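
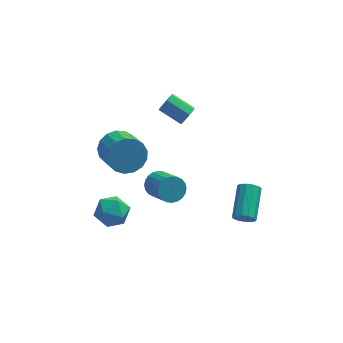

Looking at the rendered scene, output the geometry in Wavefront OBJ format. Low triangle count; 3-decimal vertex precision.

v 1.212 0.433 2.907
v 1.509 0.457 3.405
v 0.445 1.071 4.01
v 0.148 1.047 3.513
v 1.572 0.816 3.151
v 0.508 1.43 3.757
v 1.425 0.951 2.755
v 0.36 1.565 3.361
v 1.152 0.782 2.448
v 0.088 1.396 3.054
v 0.915 0.409 2.41
v -0.149 1.023 3.015
v 0.852 0.05 2.663
v -0.212 0.664 3.269
v 1 -0.085 3.059
v -0.065 0.529 3.665
v 1.272 0.084 3.366
v 0.208 0.698 3.972
v -2.295 0.676 0.151
v -1.499 1.196 0.595
v -1.029 -0.255 1.453
v -1.825 -0.776 1.009
v -1.88 1.262 0.916
v -1.41 -0.189 1.774
v -2.356 1.194 1.062
v -1.886 -0.257 1.92
v -2.818 1.007 0.999
v -2.348 -0.444 1.857
v -3.16 0.744 0.741
v -2.691 -0.707 1.599
v -3.305 0.466 0.349
v -2.835 -0.985 1.207
v -3.217 0.235 -0.089
v -2.747 -1.216 0.769
v -2.919 0.105 -0.472
v -2.449 -1.346 0.386
v -2.477 0.106 -0.712
v -2.008 -1.345 0.146
v -1.994 0.237 -0.755
v -1.524 -1.214 0.103
v -1.58 0.469 -0.59
v -1.11 -0.982 0.268
v -1.329 0.748 -0.255
v -0.859 -0.703 0.603
v -1.3 1.01 0.173
v -0.83 -0.441 1.031
v -3.175 -2.599 -1.074
v -2.272 -2.751 -1.387
v -3.088 -3.889 -0.193
v -2.185 -4.041 -0.506
v -2.375 -3.294 0.078
v -2.429 -2.496 -0.467
v -2.931 -4.144 -1.113
v -2.985 -3.346 -1.658
v -2.121 -3.706 -1.411
v -1.778 -3.18 -0.675
v -3.582 -3.46 -0.905
v -3.239 -2.934 -0.169
v -0.302 -0.219 -2.116
v 0.211 0.264 -1.805
v 0.854 -1.018 -0.873
v 0.342 -1.501 -1.184
v -0.018 0.289 -1.612
v 0.625 -0.992 -0.68
v -0.29 0.237 -1.496
v 0.353 -1.045 -0.564
v -0.564 0.116 -1.474
v 0.079 -1.166 -0.542
v -0.798 -0.057 -1.55
v -0.155 -1.339 -0.618
v -0.956 -0.254 -1.712
v -0.313 -1.536 -0.781
v -1.015 -0.446 -1.936
v -0.372 -1.728 -1.004
v -0.965 -0.603 -2.187
v -0.322 -1.885 -1.255
v -0.814 -0.702 -2.427
v -0.171 -1.984 -1.495
v -0.585 -0.728 -2.62
v 0.058 -2.009 -1.688
v -0.313 -0.675 -2.736
v 0.33 -1.957 -1.804
v -0.039 -0.554 -2.758
v 0.604 -1.836 -1.826
v 0.195 -0.381 -2.682
v 0.838 -1.663 -1.75
v 0.353 -0.184 -2.519
v 0.996 -1.466 -1.588
v 0.412 0.008 -2.296
v 1.055 -1.274 -1.364
v 0.362 0.165 -2.045
v 1.005 -1.117 -1.113
v 3.694 -4.07 -0.915
v 3.873 -4.339 -0.409
v 4.246 -2.678 0.34
v 4.066 -2.41 -0.165
v 4.147 -4.312 -0.606
v 4.52 -2.651 0.144
v 4.277 -4.208 -0.9
v 4.65 -2.547 -0.15
v 4.222 -4.061 -1.199
v 4.595 -2.4 -0.449
v 3.999 -3.916 -1.408
v 4.372 -2.255 -0.658
v 3.679 -3.821 -1.46
v 4.052 -2.16 -0.71
v 3.364 -3.805 -1.34
v 3.736 -2.144 -0.59
v 3.153 -3.873 -1.084
v 3.526 -2.212 -0.334
v 3.114 -4.004 -0.775
v 3.487 -2.343 -0.025
v 3.259 -4.156 -0.51
v 3.632 -2.495 0.24
v 3.542 -4.281 -0.374
v 3.915 -2.62 0.376
f 2 1 5
f 2 5 3
f 3 5 6
f 3 6 4
f 5 1 7
f 5 7 6
f 6 7 8
f 6 8 4
f 7 1 9
f 7 9 8
f 8 9 10
f 8 10 4
f 9 1 11
f 9 11 10
f 10 11 12
f 10 12 4
f 11 1 13
f 11 13 12
f 12 13 14
f 12 14 4
f 13 1 15
f 13 15 14
f 14 15 16
f 14 16 4
f 15 1 17
f 15 17 16
f 16 17 18
f 16 18 4
f 17 1 2
f 17 2 18
f 18 2 3
f 18 3 4
f 20 19 23
f 20 23 21
f 21 23 24
f 21 24 22
f 23 19 25
f 23 25 24
f 24 25 26
f 24 26 22
f 25 19 27
f 25 27 26
f 26 27 28
f 26 28 22
f 27 19 29
f 27 29 28
f 28 29 30
f 28 30 22
f 29 19 31
f 29 31 30
f 30 31 32
f 30 32 22
f 31 19 33
f 31 33 32
f 32 33 34
f 32 34 22
f 33 19 35
f 33 35 34
f 34 35 36
f 34 36 22
f 35 19 37
f 35 37 36
f 36 37 38
f 36 38 22
f 37 19 39
f 37 39 38
f 38 39 40
f 38 40 22
f 39 19 41
f 39 41 40
f 40 41 42
f 40 42 22
f 41 19 43
f 41 43 42
f 42 43 44
f 42 44 22
f 43 19 45
f 43 45 44
f 44 45 46
f 44 46 22
f 45 19 20
f 45 20 46
f 46 20 21
f 46 21 22
f 47 58 52
f 47 52 48
f 47 48 54
f 47 54 57
f 47 57 58
f 48 52 56
f 52 58 51
f 58 57 49
f 57 54 53
f 54 48 55
f 50 56 51
f 50 51 49
f 50 49 53
f 50 53 55
f 50 55 56
f 51 56 52
f 49 51 58
f 53 49 57
f 55 53 54
f 56 55 48
f 60 59 63
f 60 63 61
f 61 63 64
f 61 64 62
f 63 59 65
f 63 65 64
f 64 65 66
f 64 66 62
f 65 59 67
f 65 67 66
f 66 67 68
f 66 68 62
f 67 59 69
f 67 69 68
f 68 69 70
f 68 70 62
f 69 59 71
f 69 71 70
f 70 71 72
f 70 72 62
f 71 59 73
f 71 73 72
f 72 73 74
f 72 74 62
f 73 59 75
f 73 75 74
f 74 75 76
f 74 76 62
f 75 59 77
f 75 77 76
f 76 77 78
f 76 78 62
f 77 59 79
f 77 79 78
f 78 79 80
f 78 80 62
f 79 59 81
f 79 81 80
f 80 81 82
f 80 82 62
f 81 59 83
f 81 83 82
f 82 83 84
f 82 84 62
f 83 59 85
f 83 85 84
f 84 85 86
f 84 86 62
f 85 59 87
f 85 87 86
f 86 87 88
f 86 88 62
f 87 59 89
f 87 89 88
f 88 89 90
f 88 90 62
f 89 59 91
f 89 91 90
f 90 91 92
f 90 92 62
f 91 59 60
f 91 60 92
f 92 60 61
f 92 61 62
f 94 93 97
f 94 97 95
f 95 97 98
f 95 98 96
f 97 93 99
f 97 99 98
f 98 99 100
f 98 100 96
f 99 93 101
f 99 101 100
f 100 101 102
f 100 102 96
f 101 93 103
f 101 103 102
f 102 103 104
f 102 104 96
f 103 93 105
f 103 105 104
f 104 105 106
f 104 106 96
f 105 93 107
f 105 107 106
f 106 107 108
f 106 108 96
f 107 93 109
f 107 109 108
f 108 109 110
f 108 110 96
f 109 93 111
f 109 111 110
f 110 111 112
f 110 112 96
f 111 93 113
f 111 113 112
f 112 113 114
f 112 114 96
f 113 93 115
f 113 115 114
f 114 115 116
f 114 116 96
f 115 93 94
f 115 94 116
f 116 94 95
f 116 95 96



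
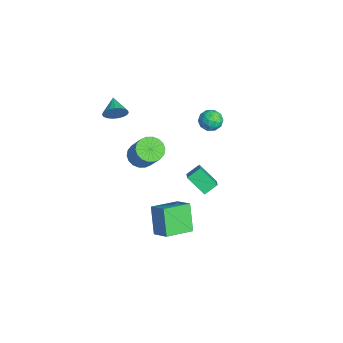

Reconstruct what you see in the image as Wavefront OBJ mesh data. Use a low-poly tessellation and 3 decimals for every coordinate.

v 3.218 -2.076 0.926
v 4.13 -1.585 1.512
v 2.641 -0.475 0.479
v 3.553 0.017 1.064
v 4.207 -2.137 -0.564
v 5.119 -1.645 0.021
v 3.63 -0.535 -1.012
v 4.542 -0.044 -0.426
v -3.503 -1.183 -0.951
v -2.827 -1.474 -1.416
v -1.542 -1.209 0.287
v -2.217 -0.917 0.751
v -2.819 -1.093 -1.482
v -1.533 -0.828 0.221
v -2.946 -0.729 -1.443
v -1.66 -0.464 0.26
v -3.183 -0.455 -1.306
v -1.897 -0.19 0.397
v -3.483 -0.325 -1.099
v -2.198 -0.06 0.603
v -3.788 -0.365 -0.863
v -2.502 -0.1 0.839
v -4.036 -0.567 -0.645
v -2.75 -0.302 1.058
v -4.178 -0.891 -0.487
v -2.893 -0.626 1.216
v -4.187 -1.272 -0.421
v -2.901 -1.007 1.282
v -4.06 -1.636 -0.46
v -2.774 -1.371 1.243
v -3.823 -1.91 -0.597
v -2.537 -1.645 1.106
v -3.522 -2.04 -0.803
v -2.237 -1.775 0.899
v -3.218 -2 -1.039
v -1.932 -1.735 0.663
v -2.97 -1.798 -1.258
v -1.684 -1.533 0.445
v 2.867 -0.022 3.051
v 3.894 -0.227 3.751
v 2.681 0.732 3.544
v 3.708 0.527 4.245
v 3.632 0.753 2.155
v 4.659 0.548 2.856
v 3.446 1.507 2.649
v 4.473 1.302 3.349
v -2.647 3.377 2.41
v -1.952 3.097 2.576
v -3.068 2.223 2.224
v -2.373 1.943 2.39
v -2.798 2.265 2.942
v -2.538 2.978 3.057
v -2.482 2.342 1.743
v -2.222 3.055 1.858
v -1.85 2.457 2.163
v -2.045 2.409 2.904
v -2.975 2.911 1.896
v -3.17 2.863 2.637
v -2.263 3.338 2.509
v -2.757 1.982 2.291
v -3.007 2.171 2.615
v -2.599 2.006 2.712
v -2.607 3.268 2.792
v -2.199 3.103 2.889
v -2.696 2.614 3.104
v -2.821 2.217 1.911
v -2.413 2.052 2.008
v -2.421 3.314 2.088
v -2.013 3.149 2.185
v -2.324 2.706 1.696
v -1.794 2.798 2.364
v -2.041 2.12 2.255
v -2.105 2.354 1.875
v -1.953 2.773 1.942
v -1.909 2.769 2.8
v -2.156 2.091 2.69
v -2.406 2.28 3.015
v -2.253 2.699 3.082
v -1.849 2.394 2.557
v -2.864 3.229 2.11
v -3.111 2.551 2
v -2.767 2.621 1.718
v -2.614 3.04 1.785
v -2.979 3.2 2.545
v -3.226 2.522 2.436
v -3.067 2.547 2.858
v -2.915 2.966 2.925
v -3.171 2.926 2.243
v -3.052 -2.732 3.655
v -2.841 -3.079 4.286
v -4.168 -2.628 4.085
v -2.787 -2.779 4.355
v -2.779 -2.472 4.303
v -2.817 -2.209 4.14
v -2.897 -2.037 3.892
v -3.003 -1.985 3.603
v -3.118 -2.062 3.324
v -3.221 -2.255 3.102
v -3.295 -2.53 2.975
v -3.328 -2.84 2.966
v -3.312 -3.131 3.076
v -3.252 -3.354 3.287
v -3.157 -3.468 3.561
v -3.044 -3.456 3.851
v -2.932 -3.318 4.108
f 2 4 1
f 5 2 1
f 1 4 3
f 3 5 1
f 2 8 4
f 6 2 5
f 6 8 2
f 4 8 3
f 7 5 3
f 3 8 7
f 7 6 5
f 8 6 7
f 10 9 13
f 10 13 11
f 11 13 14
f 11 14 12
f 13 9 15
f 13 15 14
f 14 15 16
f 14 16 12
f 15 9 17
f 15 17 16
f 16 17 18
f 16 18 12
f 17 9 19
f 17 19 18
f 18 19 20
f 18 20 12
f 19 9 21
f 19 21 20
f 20 21 22
f 20 22 12
f 21 9 23
f 21 23 22
f 22 23 24
f 22 24 12
f 23 9 25
f 23 25 24
f 24 25 26
f 24 26 12
f 25 9 27
f 25 27 26
f 26 27 28
f 26 28 12
f 27 9 29
f 27 29 28
f 28 29 30
f 28 30 12
f 29 9 31
f 29 31 30
f 30 31 32
f 30 32 12
f 31 9 33
f 31 33 32
f 32 33 34
f 32 34 12
f 33 9 35
f 33 35 34
f 34 35 36
f 34 36 12
f 35 9 37
f 35 37 36
f 36 37 38
f 36 38 12
f 37 9 10
f 37 10 38
f 38 10 11
f 38 11 12
f 40 42 39
f 43 40 39
f 39 42 41
f 41 43 39
f 40 46 42
f 44 40 43
f 44 46 40
f 42 46 41
f 45 43 41
f 41 46 45
f 45 44 43
f 46 44 45
f 47 84 63
f 84 58 87
f 63 87 52
f 84 87 63
f 47 63 59
f 63 52 64
f 59 64 48
f 63 64 59
f 47 59 68
f 59 48 69
f 68 69 54
f 59 69 68
f 47 68 80
f 68 54 83
f 80 83 57
f 68 83 80
f 47 80 84
f 80 57 88
f 84 88 58
f 80 88 84
f 48 64 75
f 64 52 78
f 75 78 56
f 64 78 75
f 52 87 65
f 87 58 86
f 65 86 51
f 87 86 65
f 58 88 85
f 88 57 81
f 85 81 49
f 88 81 85
f 57 83 82
f 83 54 70
f 82 70 53
f 83 70 82
f 54 69 74
f 69 48 71
f 74 71 55
f 69 71 74
f 50 76 62
f 76 56 77
f 62 77 51
f 76 77 62
f 50 62 60
f 62 51 61
f 60 61 49
f 62 61 60
f 50 60 67
f 60 49 66
f 67 66 53
f 60 66 67
f 50 67 72
f 67 53 73
f 72 73 55
f 67 73 72
f 50 72 76
f 72 55 79
f 76 79 56
f 72 79 76
f 51 77 65
f 77 56 78
f 65 78 52
f 77 78 65
f 49 61 85
f 61 51 86
f 85 86 58
f 61 86 85
f 53 66 82
f 66 49 81
f 82 81 57
f 66 81 82
f 55 73 74
f 73 53 70
f 74 70 54
f 73 70 74
f 56 79 75
f 79 55 71
f 75 71 48
f 79 71 75
f 90 89 92
f 90 92 91
f 92 89 93
f 92 93 91
f 93 89 94
f 93 94 91
f 94 89 95
f 94 95 91
f 95 89 96
f 95 96 91
f 96 89 97
f 96 97 91
f 97 89 98
f 97 98 91
f 98 89 99
f 98 99 91
f 99 89 100
f 99 100 91
f 100 89 101
f 100 101 91
f 101 89 102
f 101 102 91
f 102 89 103
f 102 103 91
f 103 89 104
f 103 104 91
f 104 89 105
f 104 105 91
f 105 89 90
f 105 90 91



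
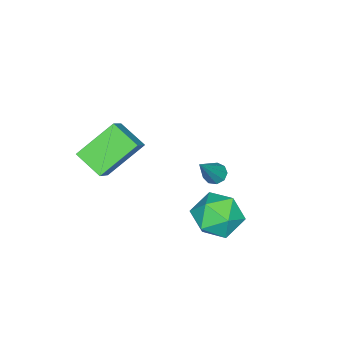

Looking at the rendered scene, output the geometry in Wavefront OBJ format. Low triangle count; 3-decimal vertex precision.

v -1.693 4.277 -2.213
v -0.669 4.036 -1.596
v -1.871 2.364 -2.664
v -0.847 2.123 -2.047
v -1.853 2.465 -1.448
v -1.743 3.647 -1.17
v -0.797 2.753 -3.09
v -0.687 3.935 -2.812
v -0.115 3.094 -2.139
v -0.768 2.916 -1.124
v -1.772 3.484 -3.136
v -2.425 3.306 -2.121
v -4.142 1.423 -2.541
v -3.774 1.731 -2.829
v -2.818 1.417 -0.859
v -4.015 1.96 -2.638
v -4.316 1.937 -2.402
v -4.535 1.673 -2.231
v -4.57 1.293 -2.204
v -4.405 0.973 -2.335
v -4.116 0.864 -2.563
v -3.84 1.016 -2.78
v -3.705 1.359 -2.885
v 1.041 -1.697 1.436
v -0.355 -0.807 2.712
v 1.248 -0.448 0.792
v -0.148 0.442 2.068
v 2.048 -1.402 2.332
v 0.652 -0.512 3.608
v 2.255 -0.153 1.688
v 0.859 0.737 2.964
f 1 12 6
f 1 6 2
f 1 2 8
f 1 8 11
f 1 11 12
f 2 6 10
f 6 12 5
f 12 11 3
f 11 8 7
f 8 2 9
f 4 10 5
f 4 5 3
f 4 3 7
f 4 7 9
f 4 9 10
f 5 10 6
f 3 5 12
f 7 3 11
f 9 7 8
f 10 9 2
f 14 13 16
f 14 16 15
f 16 13 17
f 16 17 15
f 17 13 18
f 17 18 15
f 18 13 19
f 18 19 15
f 19 13 20
f 19 20 15
f 20 13 21
f 20 21 15
f 21 13 22
f 21 22 15
f 22 13 23
f 22 23 15
f 23 13 14
f 23 14 15
f 25 27 24
f 28 25 24
f 24 27 26
f 26 28 24
f 25 31 27
f 29 25 28
f 29 31 25
f 27 31 26
f 30 28 26
f 26 31 30
f 30 29 28
f 31 29 30



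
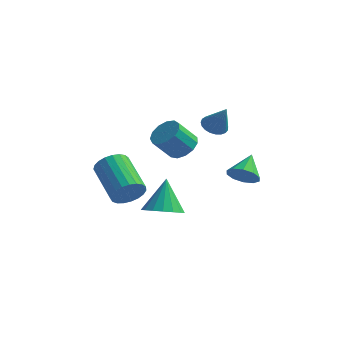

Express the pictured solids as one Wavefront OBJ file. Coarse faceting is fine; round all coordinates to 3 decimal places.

v 2.244 0.832 -2.004
v 2.544 1.141 -2.505
v 2.256 1.808 -1.396
v 2.141 1.178 -2.557
v 1.778 1.083 -2.398
v 1.593 0.892 -2.088
v 1.656 0.678 -1.747
v 1.945 0.523 -1.503
v 2.348 0.486 -1.451
v 2.711 0.581 -1.61
v 2.896 0.772 -1.92
v 2.832 0.986 -2.261
v -0.763 0.421 -4.338
v -0.176 -0.042 -3.976
v -0.917 1.239 -3.042
v 0.027 0.258 -4.141
v 0.048 0.594 -4.351
v -0.116 0.891 -4.558
v -0.428 1.08 -4.715
v -0.817 1.118 -4.785
v -1.194 0.996 -4.753
v -1.472 0.743 -4.625
v -1.588 0.415 -4.432
v -1.515 0.089 -4.217
v -1.269 -0.161 -4.03
v -0.908 -0.278 -3.913
v -0.514 -0.235 -3.894
v 0.429 -0.646 0.019
v 0.873 -0.386 0.432
v 0.335 -0.833 1.294
v -0.109 -1.094 0.881
v 0.603 -0.132 0.395
v 0.065 -0.58 1.256
v 0.278 -0.042 0.239
v -0.26 -0.49 1.1
v 0.001 -0.144 0.012
v -0.537 -0.591 0.874
v -0.14 -0.405 -0.211
v -0.679 -0.853 0.65
v -0.101 -0.743 -0.362
v -0.639 -1.19 0.499
v 0.107 -1.05 -0.392
v -0.431 -1.497 0.47
v 0.417 -1.229 -0.291
v -0.121 -1.676 0.571
v 0.731 -1.223 -0.091
v 0.193 -1.67 0.77
v 0.949 -1.034 0.143
v 0.411 -1.481 1.005
v 1.002 -0.722 0.338
v 0.464 -1.169 1.2
v 0.78 1.825 -0.11
v 1.206 2.142 -0.256
v 1.32 1.595 0.97
v 1.067 2.293 -0.154
v 0.878 2.362 -0.045
v 0.673 2.339 0.053
v 0.486 2.227 0.122
v 0.35 2.046 0.152
v 0.288 1.826 0.136
v 0.312 1.606 0.077
v 0.416 1.424 -0.014
v 0.583 1.312 -0.122
v 0.785 1.288 -0.227
v 0.985 1.357 -0.313
v 1.15 1.507 -0.363
v 1.251 1.712 -0.37
v 1.271 1.937 -0.332
v -1.614 -0.89 -2.778
v -1.129 -0.702 -2.295
v -2.281 0.478 -1.598
v -2.766 0.29 -2.082
v -1.071 -0.515 -2.516
v -2.223 0.665 -1.82
v -1.107 -0.393 -2.782
v -2.259 0.787 -2.086
v -1.231 -0.357 -3.048
v -2.383 0.823 -2.352
v -1.42 -0.413 -3.267
v -2.572 0.767 -2.571
v -1.644 -0.551 -3.401
v -2.796 0.629 -2.705
v -1.862 -0.748 -3.428
v -3.014 0.432 -2.732
v -2.037 -0.97 -3.343
v -3.189 0.21 -2.646
v -2.139 -1.178 -3.159
v -3.291 0.002 -2.463
v -2.151 -1.336 -2.91
v -3.303 -0.156 -2.214
v -2.069 -1.417 -2.638
v -3.221 -0.237 -1.942
v -1.909 -1.407 -2.39
v -3.061 -0.227 -1.694
v -1.698 -1.307 -2.21
v -2.85 -0.127 -1.513
v -1.472 -1.136 -2.127
v -2.624 0.045 -1.431
v -1.271 -0.921 -2.157
v -2.423 0.259 -1.461
f 2 1 4
f 2 4 3
f 4 1 5
f 4 5 3
f 5 1 6
f 5 6 3
f 6 1 7
f 6 7 3
f 7 1 8
f 7 8 3
f 8 1 9
f 8 9 3
f 9 1 10
f 9 10 3
f 10 1 11
f 10 11 3
f 11 1 12
f 11 12 3
f 12 1 2
f 12 2 3
f 14 13 16
f 14 16 15
f 16 13 17
f 16 17 15
f 17 13 18
f 17 18 15
f 18 13 19
f 18 19 15
f 19 13 20
f 19 20 15
f 20 13 21
f 20 21 15
f 21 13 22
f 21 22 15
f 22 13 23
f 22 23 15
f 23 13 24
f 23 24 15
f 24 13 25
f 24 25 15
f 25 13 26
f 25 26 15
f 26 13 27
f 26 27 15
f 27 13 14
f 27 14 15
f 29 28 32
f 29 32 30
f 30 32 33
f 30 33 31
f 32 28 34
f 32 34 33
f 33 34 35
f 33 35 31
f 34 28 36
f 34 36 35
f 35 36 37
f 35 37 31
f 36 28 38
f 36 38 37
f 37 38 39
f 37 39 31
f 38 28 40
f 38 40 39
f 39 40 41
f 39 41 31
f 40 28 42
f 40 42 41
f 41 42 43
f 41 43 31
f 42 28 44
f 42 44 43
f 43 44 45
f 43 45 31
f 44 28 46
f 44 46 45
f 45 46 47
f 45 47 31
f 46 28 48
f 46 48 47
f 47 48 49
f 47 49 31
f 48 28 50
f 48 50 49
f 49 50 51
f 49 51 31
f 50 28 29
f 50 29 51
f 51 29 30
f 51 30 31
f 53 52 55
f 53 55 54
f 55 52 56
f 55 56 54
f 56 52 57
f 56 57 54
f 57 52 58
f 57 58 54
f 58 52 59
f 58 59 54
f 59 52 60
f 59 60 54
f 60 52 61
f 60 61 54
f 61 52 62
f 61 62 54
f 62 52 63
f 62 63 54
f 63 52 64
f 63 64 54
f 64 52 65
f 64 65 54
f 65 52 66
f 65 66 54
f 66 52 67
f 66 67 54
f 67 52 68
f 67 68 54
f 68 52 53
f 68 53 54
f 70 69 73
f 70 73 71
f 71 73 74
f 71 74 72
f 73 69 75
f 73 75 74
f 74 75 76
f 74 76 72
f 75 69 77
f 75 77 76
f 76 77 78
f 76 78 72
f 77 69 79
f 77 79 78
f 78 79 80
f 78 80 72
f 79 69 81
f 79 81 80
f 80 81 82
f 80 82 72
f 81 69 83
f 81 83 82
f 82 83 84
f 82 84 72
f 83 69 85
f 83 85 84
f 84 85 86
f 84 86 72
f 85 69 87
f 85 87 86
f 86 87 88
f 86 88 72
f 87 69 89
f 87 89 88
f 88 89 90
f 88 90 72
f 89 69 91
f 89 91 90
f 90 91 92
f 90 92 72
f 91 69 93
f 91 93 92
f 92 93 94
f 92 94 72
f 93 69 95
f 93 95 94
f 94 95 96
f 94 96 72
f 95 69 97
f 95 97 96
f 96 97 98
f 96 98 72
f 97 69 99
f 97 99 98
f 98 99 100
f 98 100 72
f 99 69 70
f 99 70 100
f 100 70 71
f 100 71 72



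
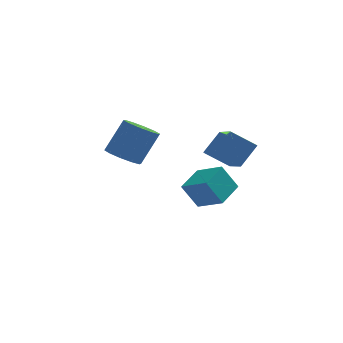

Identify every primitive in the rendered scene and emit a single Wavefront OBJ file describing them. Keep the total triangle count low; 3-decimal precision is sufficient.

v 1.208 0.933 -2.775
v 0.561 1.055 -1.689
v 0.326 1.748 -3.392
v -0.321 1.87 -2.306
v 1.941 1.97 -2.454
v 1.294 2.092 -1.368
v 1.059 2.785 -3.071
v 0.412 2.907 -1.985
v -2.777 -1.46 1.241
v -2.28 -1.068 0.821
v -1.545 -0.609 2.118
v -2.043 -1 2.539
v -2.639 -0.783 0.924
v -1.904 -0.324 2.221
v -3.051 -0.757 1.148
v -2.317 -0.298 2.445
v -3.358 -0.999 1.407
v -2.624 -0.54 2.705
v -3.444 -1.417 1.604
v -2.709 -0.958 2.901
v -3.275 -1.851 1.662
v -2.54 -1.392 2.959
v -2.916 -2.136 1.559
v -2.181 -1.677 2.856
v -2.503 -2.162 1.335
v -1.769 -1.703 2.632
v -2.196 -1.92 1.075
v -1.462 -1.461 2.373
v -2.111 -1.502 0.879
v -1.376 -1.043 2.176
v 1.22 -1.112 0.382
v 1.43 -2.725 1.22
v 0.253 -0.895 1.041
v 0.463 -2.509 1.879
v 1.877 -0.611 1.181
v 2.087 -2.225 2.019
v 0.91 -0.395 1.84
v 1.12 -2.008 2.678
f 2 4 1
f 5 2 1
f 1 4 3
f 3 5 1
f 2 8 4
f 6 2 5
f 6 8 2
f 4 8 3
f 7 5 3
f 3 8 7
f 7 6 5
f 8 6 7
f 10 9 13
f 10 13 11
f 11 13 14
f 11 14 12
f 13 9 15
f 13 15 14
f 14 15 16
f 14 16 12
f 15 9 17
f 15 17 16
f 16 17 18
f 16 18 12
f 17 9 19
f 17 19 18
f 18 19 20
f 18 20 12
f 19 9 21
f 19 21 20
f 20 21 22
f 20 22 12
f 21 9 23
f 21 23 22
f 22 23 24
f 22 24 12
f 23 9 25
f 23 25 24
f 24 25 26
f 24 26 12
f 25 9 27
f 25 27 26
f 26 27 28
f 26 28 12
f 27 9 29
f 27 29 28
f 28 29 30
f 28 30 12
f 29 9 10
f 29 10 30
f 30 10 11
f 30 11 12
f 32 34 31
f 35 32 31
f 31 34 33
f 33 35 31
f 32 38 34
f 36 32 35
f 36 38 32
f 34 38 33
f 37 35 33
f 33 38 37
f 37 36 35
f 38 36 37



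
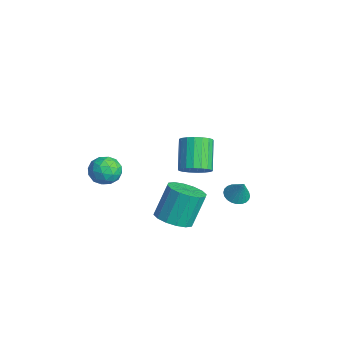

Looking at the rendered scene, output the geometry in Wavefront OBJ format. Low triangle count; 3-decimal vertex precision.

v 1.233 -0.731 1.577
v 1.749 -1.007 2.152
v 0.563 -0.544 3.438
v 0.047 -0.269 2.863
v 1.847 -0.657 2.116
v 0.66 -0.194 3.402
v 1.823 -0.322 1.973
v 0.636 0.141 3.259
v 1.682 -0.068 1.752
v 0.495 0.395 3.038
v 1.452 0.055 1.496
v 0.266 0.517 2.782
v 1.179 0.021 1.256
v -0.007 0.484 2.542
v 0.917 -0.161 1.08
v -0.269 0.302 2.366
v 0.717 -0.456 1.002
v -0.469 0.007 2.288
v 0.62 -0.806 1.038
v -0.567 -0.343 2.324
v 0.644 -1.141 1.181
v -0.543 -0.678 2.467
v 0.785 -1.395 1.402
v -0.402 -0.932 2.688
v 1.014 -1.517 1.658
v -0.172 -1.055 2.944
v 1.287 -1.484 1.898
v 0.101 -1.021 3.184
v 1.549 -1.302 2.074
v 0.363 -0.839 3.36
v -4.449 -3.511 -0.901
v -4.002 -3.35 -1.683
v -3.218 -4.09 -0.317
v -2.771 -3.929 -1.099
v -3.034 -3.231 -0.57
v -3.794 -2.873 -0.931
v -3.426 -4.567 -1.069
v -4.186 -4.209 -1.43
v -3.37 -4.003 -1.787
v -3.127 -3.177 -1.478
v -4.093 -4.263 -0.522
v -3.85 -3.437 -0.213
v -4.333 -3.379 -1.343
v -2.887 -4.061 -0.657
v -3.041 -3.65 -0.346
v -2.778 -3.555 -0.805
v -4.211 -3.099 -0.901
v -3.949 -3.004 -1.361
v -3.379 -2.934 -0.706
v -3.271 -4.436 -0.639
v -3.009 -4.341 -1.099
v -4.442 -3.885 -1.195
v -4.179 -3.79 -1.654
v -3.841 -4.506 -1.294
v -3.699 -3.669 -1.864
v -2.976 -4.009 -1.521
v -3.361 -4.384 -1.503
v -3.808 -4.174 -1.715
v -3.557 -3.183 -1.682
v -2.833 -3.524 -1.339
v -2.987 -3.113 -1.028
v -3.435 -2.902 -1.24
v -3.185 -3.567 -1.744
v -4.387 -3.916 -0.661
v -3.663 -4.257 -0.318
v -3.785 -4.538 -0.76
v -4.233 -4.327 -0.972
v -4.244 -3.431 -0.479
v -3.521 -3.771 -0.136
v -3.412 -3.266 -0.285
v -3.859 -3.056 -0.497
v -4.035 -3.873 -0.256
v 0.425 1.683 -1.264
v 0.947 1.97 -1.57
v 0.975 1.837 -0.176
v 0.795 2.178 -1.522
v 0.587 2.31 -1.436
v 0.354 2.346 -1.323
v 0.132 2.282 -1.201
v -0.046 2.126 -1.089
v -0.152 1.903 -1.004
v -0.17 1.646 -0.958
v -0.098 1.395 -0.959
v 0.054 1.188 -1.007
v 0.262 1.056 -1.093
v 0.495 1.019 -1.206
v 0.717 1.083 -1.328
v 0.895 1.239 -1.44
v 1.001 1.462 -1.525
v 1.019 1.719 -1.571
v 2.63 -2.309 -0.537
v 3.318 -1.637 -0.726
v 3.019 -0.86 0.948
v 2.33 -1.531 1.137
v 2.886 -1.434 -0.898
v 2.587 -0.657 0.776
v 2.385 -1.466 -0.973
v 2.086 -0.688 0.701
v 1.95 -1.723 -0.931
v 1.651 -0.945 0.743
v 1.697 -2.137 -0.784
v 1.398 -1.359 0.89
v 1.694 -2.598 -0.57
v 1.394 -1.82 1.104
v 1.941 -2.98 -0.348
v 1.642 -2.203 1.326
v 2.373 -3.183 -0.176
v 2.074 -2.406 1.498
v 2.874 -3.152 -0.101
v 2.575 -2.374 1.573
v 3.309 -2.895 -0.143
v 3.01 -2.117 1.531
v 3.562 -2.481 -0.29
v 3.263 -1.703 1.384
v 3.566 -2.02 -0.504
v 3.266 -1.242 1.17
f 2 1 5
f 2 5 3
f 3 5 6
f 3 6 4
f 5 1 7
f 5 7 6
f 6 7 8
f 6 8 4
f 7 1 9
f 7 9 8
f 8 9 10
f 8 10 4
f 9 1 11
f 9 11 10
f 10 11 12
f 10 12 4
f 11 1 13
f 11 13 12
f 12 13 14
f 12 14 4
f 13 1 15
f 13 15 14
f 14 15 16
f 14 16 4
f 15 1 17
f 15 17 16
f 16 17 18
f 16 18 4
f 17 1 19
f 17 19 18
f 18 19 20
f 18 20 4
f 19 1 21
f 19 21 20
f 20 21 22
f 20 22 4
f 21 1 23
f 21 23 22
f 22 23 24
f 22 24 4
f 23 1 25
f 23 25 24
f 24 25 26
f 24 26 4
f 25 1 27
f 25 27 26
f 26 27 28
f 26 28 4
f 27 1 29
f 27 29 28
f 28 29 30
f 28 30 4
f 29 1 2
f 29 2 30
f 30 2 3
f 30 3 4
f 31 68 47
f 68 42 71
f 47 71 36
f 68 71 47
f 31 47 43
f 47 36 48
f 43 48 32
f 47 48 43
f 31 43 52
f 43 32 53
f 52 53 38
f 43 53 52
f 31 52 64
f 52 38 67
f 64 67 41
f 52 67 64
f 31 64 68
f 64 41 72
f 68 72 42
f 64 72 68
f 32 48 59
f 48 36 62
f 59 62 40
f 48 62 59
f 36 71 49
f 71 42 70
f 49 70 35
f 71 70 49
f 42 72 69
f 72 41 65
f 69 65 33
f 72 65 69
f 41 67 66
f 67 38 54
f 66 54 37
f 67 54 66
f 38 53 58
f 53 32 55
f 58 55 39
f 53 55 58
f 34 60 46
f 60 40 61
f 46 61 35
f 60 61 46
f 34 46 44
f 46 35 45
f 44 45 33
f 46 45 44
f 34 44 51
f 44 33 50
f 51 50 37
f 44 50 51
f 34 51 56
f 51 37 57
f 56 57 39
f 51 57 56
f 34 56 60
f 56 39 63
f 60 63 40
f 56 63 60
f 35 61 49
f 61 40 62
f 49 62 36
f 61 62 49
f 33 45 69
f 45 35 70
f 69 70 42
f 45 70 69
f 37 50 66
f 50 33 65
f 66 65 41
f 50 65 66
f 39 57 58
f 57 37 54
f 58 54 38
f 57 54 58
f 40 63 59
f 63 39 55
f 59 55 32
f 63 55 59
f 74 73 76
f 74 76 75
f 76 73 77
f 76 77 75
f 77 73 78
f 77 78 75
f 78 73 79
f 78 79 75
f 79 73 80
f 79 80 75
f 80 73 81
f 80 81 75
f 81 73 82
f 81 82 75
f 82 73 83
f 82 83 75
f 83 73 84
f 83 84 75
f 84 73 85
f 84 85 75
f 85 73 86
f 85 86 75
f 86 73 87
f 86 87 75
f 87 73 88
f 87 88 75
f 88 73 89
f 88 89 75
f 89 73 90
f 89 90 75
f 90 73 74
f 90 74 75
f 92 91 95
f 92 95 93
f 93 95 96
f 93 96 94
f 95 91 97
f 95 97 96
f 96 97 98
f 96 98 94
f 97 91 99
f 97 99 98
f 98 99 100
f 98 100 94
f 99 91 101
f 99 101 100
f 100 101 102
f 100 102 94
f 101 91 103
f 101 103 102
f 102 103 104
f 102 104 94
f 103 91 105
f 103 105 104
f 104 105 106
f 104 106 94
f 105 91 107
f 105 107 106
f 106 107 108
f 106 108 94
f 107 91 109
f 107 109 108
f 108 109 110
f 108 110 94
f 109 91 111
f 109 111 110
f 110 111 112
f 110 112 94
f 111 91 113
f 111 113 112
f 112 113 114
f 112 114 94
f 113 91 115
f 113 115 114
f 114 115 116
f 114 116 94
f 115 91 92
f 115 92 116
f 116 92 93
f 116 93 94



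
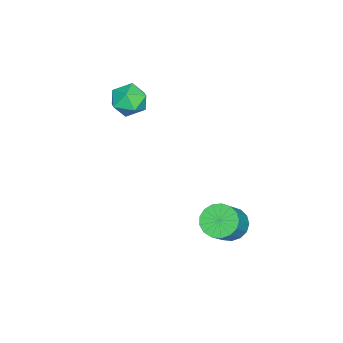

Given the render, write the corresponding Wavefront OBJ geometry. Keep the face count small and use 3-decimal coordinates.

v -3.371 -2.136 4.313
v -2.97 -2.675 3.45
v -4.83 -1.745 3.39
v -4.429 -2.284 2.527
v -4.732 -2.834 3.423
v -3.831 -3.075 3.993
v -3.969 -1.345 2.847
v -3.068 -1.586 3.417
v -3.34 -2.186 2.544
v -3.811 -3.106 2.9
v -3.989 -1.314 3.94
v -4.46 -2.234 4.296
v -2.255 3.754 -3.357
v -1.734 4.516 -3.791
v -0.364 4.408 -2.338
v -0.885 3.646 -1.903
v -2.04 4.742 -3.486
v -0.67 4.635 -2.032
v -2.395 4.743 -3.151
v -1.026 4.635 -1.698
v -2.718 4.517 -2.864
v -1.349 4.409 -1.41
v -2.935 4.116 -2.689
v -1.566 4.008 -1.235
v -2.996 3.632 -2.667
v -1.627 3.524 -1.214
v -2.887 3.176 -2.803
v -1.518 3.068 -1.35
v -2.634 2.852 -3.066
v -1.264 2.745 -1.613
v -2.293 2.735 -3.396
v -0.924 2.628 -1.943
v -1.944 2.851 -3.717
v -0.574 2.744 -2.263
v -1.666 3.174 -3.955
v -0.296 3.067 -2.501
v -1.522 3.63 -4.056
v -0.153 3.523 -2.602
v -1.547 4.114 -3.997
v -0.178 4.007 -2.543
f 1 12 6
f 1 6 2
f 1 2 8
f 1 8 11
f 1 11 12
f 2 6 10
f 6 12 5
f 12 11 3
f 11 8 7
f 8 2 9
f 4 10 5
f 4 5 3
f 4 3 7
f 4 7 9
f 4 9 10
f 5 10 6
f 3 5 12
f 7 3 11
f 9 7 8
f 10 9 2
f 14 13 17
f 14 17 15
f 15 17 18
f 15 18 16
f 17 13 19
f 17 19 18
f 18 19 20
f 18 20 16
f 19 13 21
f 19 21 20
f 20 21 22
f 20 22 16
f 21 13 23
f 21 23 22
f 22 23 24
f 22 24 16
f 23 13 25
f 23 25 24
f 24 25 26
f 24 26 16
f 25 13 27
f 25 27 26
f 26 27 28
f 26 28 16
f 27 13 29
f 27 29 28
f 28 29 30
f 28 30 16
f 29 13 31
f 29 31 30
f 30 31 32
f 30 32 16
f 31 13 33
f 31 33 32
f 32 33 34
f 32 34 16
f 33 13 35
f 33 35 34
f 34 35 36
f 34 36 16
f 35 13 37
f 35 37 36
f 36 37 38
f 36 38 16
f 37 13 39
f 37 39 38
f 38 39 40
f 38 40 16
f 39 13 14
f 39 14 40
f 40 14 15
f 40 15 16



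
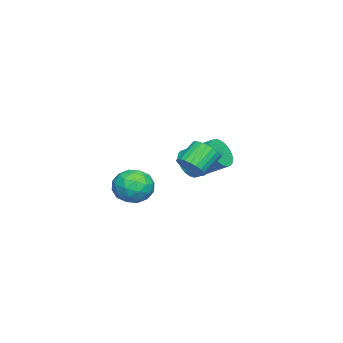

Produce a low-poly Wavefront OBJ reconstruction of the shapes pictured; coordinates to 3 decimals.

v 3.331 -0.296 -2.919
v 4.224 -0.324 -2.724
v 3.376 -1.716 -3.336
v 4.269 -1.744 -3.141
v 3.656 -1.667 -2.466
v 3.628 -0.789 -2.209
v 3.972 -1.251 -3.851
v 3.944 -0.373 -3.594
v 4.62 -0.915 -3.3
v 4.425 -1.172 -2.444
v 3.175 -0.868 -3.616
v 2.98 -1.125 -2.76
v 3.773 -0.186 -2.785
v 3.827 -1.854 -3.275
v 3.466 -1.809 -2.878
v 3.991 -1.826 -2.764
v 3.423 -0.459 -2.482
v 3.948 -0.476 -2.368
v 3.614 -1.265 -2.216
v 3.652 -1.564 -3.692
v 4.177 -1.581 -3.578
v 3.609 -0.214 -3.296
v 4.134 -0.231 -3.182
v 3.986 -0.775 -3.844
v 4.531 -0.549 -3.009
v 4.558 -1.384 -3.254
v 4.383 -1.094 -3.671
v 4.367 -0.578 -3.52
v 4.417 -0.7 -2.506
v 4.443 -1.535 -2.751
v 4.083 -1.489 -2.354
v 4.066 -0.974 -2.203
v 4.65 -1.047 -2.844
v 3.157 -0.505 -3.309
v 3.183 -1.34 -3.554
v 3.534 -1.066 -3.857
v 3.517 -0.551 -3.706
v 3.042 -0.656 -2.806
v 3.069 -1.491 -3.051
v 3.233 -1.462 -2.54
v 3.217 -0.946 -2.389
v 2.95 -0.993 -3.216
v 1.427 0.612 -2.625
v 1.898 0.523 -2.101
v 1.103 0.979 -1.311
v 0.633 1.068 -1.835
v 1.96 0.779 -2.186
v 1.165 1.235 -1.396
v 1.941 1.01 -2.338
v 1.146 1.466 -1.548
v 1.844 1.18 -2.534
v 1.049 1.636 -1.744
v 1.683 1.263 -2.744
v 0.888 1.72 -1.954
v 1.484 1.248 -2.936
v 0.689 1.704 -2.145
v 1.276 1.136 -3.08
v 0.481 1.592 -2.29
v 1.091 0.943 -3.155
v 0.296 1.4 -2.365
v 0.957 0.701 -3.149
v 0.162 1.157 -2.359
v 0.895 0.445 -3.064
v 0.1 0.901 -2.274
v 0.914 0.214 -2.912
v 0.119 0.67 -2.122
v 1.011 0.044 -2.716
v 0.216 0.5 -1.926
v 1.172 -0.04 -2.506
v 0.377 0.417 -1.716
v 1.371 -0.024 -2.315
v 0.576 0.432 -1.524
v 1.579 0.088 -2.17
v 0.784 0.544 -1.38
v 1.764 0.28 -2.095
v 0.969 0.737 -1.305
v -1.382 -0.333 -3.483
v -1.006 -0.006 -4.108
v -0.842 1.46 -3.243
v -1.218 1.133 -2.617
v -1.303 0.065 -4.172
v -1.139 1.531 -3.307
v -1.613 0.076 -4.131
v -1.448 1.541 -3.265
v -1.887 0.024 -3.991
v -1.722 1.49 -3.125
v -2.084 -0.082 -3.774
v -1.92 1.383 -2.908
v -2.175 -0.227 -3.512
v -2.01 1.239 -2.647
v -2.145 -0.387 -3.246
v -1.98 1.079 -2.381
v -1.998 -0.539 -3.016
v -1.834 0.926 -2.151
v -1.758 -0.66 -2.857
v -1.594 0.806 -1.992
v -1.461 -0.731 -2.793
v -1.297 0.735 -1.928
v -1.152 -0.741 -2.835
v -0.987 0.724 -1.969
v -0.878 -0.69 -2.975
v -0.713 0.776 -2.109
v -0.68 -0.583 -3.192
v -0.516 0.882 -2.326
v -0.59 -0.439 -3.453
v -0.425 1.027 -2.588
v -0.62 -0.279 -3.719
v -0.455 1.187 -2.854
v -0.766 -0.126 -3.949
v -0.602 1.339 -3.084
f 1 38 17
f 38 12 41
f 17 41 6
f 38 41 17
f 1 17 13
f 17 6 18
f 13 18 2
f 17 18 13
f 1 13 22
f 13 2 23
f 22 23 8
f 13 23 22
f 1 22 34
f 22 8 37
f 34 37 11
f 22 37 34
f 1 34 38
f 34 11 42
f 38 42 12
f 34 42 38
f 2 18 29
f 18 6 32
f 29 32 10
f 18 32 29
f 6 41 19
f 41 12 40
f 19 40 5
f 41 40 19
f 12 42 39
f 42 11 35
f 39 35 3
f 42 35 39
f 11 37 36
f 37 8 24
f 36 24 7
f 37 24 36
f 8 23 28
f 23 2 25
f 28 25 9
f 23 25 28
f 4 30 16
f 30 10 31
f 16 31 5
f 30 31 16
f 4 16 14
f 16 5 15
f 14 15 3
f 16 15 14
f 4 14 21
f 14 3 20
f 21 20 7
f 14 20 21
f 4 21 26
f 21 7 27
f 26 27 9
f 21 27 26
f 4 26 30
f 26 9 33
f 30 33 10
f 26 33 30
f 5 31 19
f 31 10 32
f 19 32 6
f 31 32 19
f 3 15 39
f 15 5 40
f 39 40 12
f 15 40 39
f 7 20 36
f 20 3 35
f 36 35 11
f 20 35 36
f 9 27 28
f 27 7 24
f 28 24 8
f 27 24 28
f 10 33 29
f 33 9 25
f 29 25 2
f 33 25 29
f 44 43 47
f 44 47 45
f 45 47 48
f 45 48 46
f 47 43 49
f 47 49 48
f 48 49 50
f 48 50 46
f 49 43 51
f 49 51 50
f 50 51 52
f 50 52 46
f 51 43 53
f 51 53 52
f 52 53 54
f 52 54 46
f 53 43 55
f 53 55 54
f 54 55 56
f 54 56 46
f 55 43 57
f 55 57 56
f 56 57 58
f 56 58 46
f 57 43 59
f 57 59 58
f 58 59 60
f 58 60 46
f 59 43 61
f 59 61 60
f 60 61 62
f 60 62 46
f 61 43 63
f 61 63 62
f 62 63 64
f 62 64 46
f 63 43 65
f 63 65 64
f 64 65 66
f 64 66 46
f 65 43 67
f 65 67 66
f 66 67 68
f 66 68 46
f 67 43 69
f 67 69 68
f 68 69 70
f 68 70 46
f 69 43 71
f 69 71 70
f 70 71 72
f 70 72 46
f 71 43 73
f 71 73 72
f 72 73 74
f 72 74 46
f 73 43 75
f 73 75 74
f 74 75 76
f 74 76 46
f 75 43 44
f 75 44 76
f 76 44 45
f 76 45 46
f 78 77 81
f 78 81 79
f 79 81 82
f 79 82 80
f 81 77 83
f 81 83 82
f 82 83 84
f 82 84 80
f 83 77 85
f 83 85 84
f 84 85 86
f 84 86 80
f 85 77 87
f 85 87 86
f 86 87 88
f 86 88 80
f 87 77 89
f 87 89 88
f 88 89 90
f 88 90 80
f 89 77 91
f 89 91 90
f 90 91 92
f 90 92 80
f 91 77 93
f 91 93 92
f 92 93 94
f 92 94 80
f 93 77 95
f 93 95 94
f 94 95 96
f 94 96 80
f 95 77 97
f 95 97 96
f 96 97 98
f 96 98 80
f 97 77 99
f 97 99 98
f 98 99 100
f 98 100 80
f 99 77 101
f 99 101 100
f 100 101 102
f 100 102 80
f 101 77 103
f 101 103 102
f 102 103 104
f 102 104 80
f 103 77 105
f 103 105 104
f 104 105 106
f 104 106 80
f 105 77 107
f 105 107 106
f 106 107 108
f 106 108 80
f 107 77 109
f 107 109 108
f 108 109 110
f 108 110 80
f 109 77 78
f 109 78 110
f 110 78 79
f 110 79 80



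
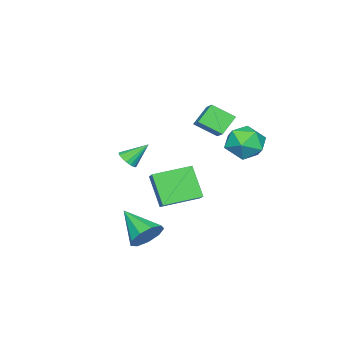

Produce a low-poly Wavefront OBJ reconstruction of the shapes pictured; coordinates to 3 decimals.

v -0.348 -0.899 0.506
v 0.085 -0.474 0.444
v -0.992 -0.101 1.474
v -0.116 -0.398 0.247
v -0.371 -0.437 0.109
v -0.62 -0.581 0.063
v -0.807 -0.799 0.117
v -0.889 -1.039 0.261
v -0.846 -1.248 0.462
v -0.69 -1.376 0.672
v -0.455 -1.395 0.844
v -0.196 -1.301 0.939
v 0.029 -1.115 0.935
v 0.167 -0.879 0.833
v 0.188 -0.648 0.656
v -2.248 1.409 -0.31
v -1.251 2.169 0.477
v -1.689 2.334 -1.909
v -0.693 3.094 -1.122
v -0.887 -0.014 -0.658
v 0.109 0.746 0.129
v -0.329 0.911 -2.257
v 0.668 1.671 -1.47
v 2.672 1.998 -2.488
v 2.937 2.408 -1.673
v 2.108 0.382 -1.492
v 2.315 2.547 -1.8
v 1.86 2.429 -2.249
v 1.785 2.109 -2.81
v 2.125 1.737 -3.22
v 2.721 1.487 -3.288
v 3.294 1.476 -2.982
v 3.576 1.709 -2.445
v 3.435 2.077 -1.928
v -1.496 2.079 3.17
v -2.374 2.303 4.002
v -1.894 3.167 2.457
v -2.772 3.391 3.288
v -0.708 2.789 3.812
v -1.586 3.013 4.643
v -1.106 3.877 3.098
v -1.984 4.101 3.93
v -4.196 4.583 1.729
v -3.149 4.937 1.425
v -3.611 2.823 1.695
v -2.564 3.177 1.391
v -2.961 3.398 2.443
v -3.323 4.486 2.464
v -3.437 3.274 0.656
v -3.799 4.362 0.677
v -2.68 4.128 0.762
v -2.386 4.205 1.867
v -4.374 3.555 1.253
v -4.08 3.632 2.358
f 2 1 4
f 2 4 3
f 4 1 5
f 4 5 3
f 5 1 6
f 5 6 3
f 6 1 7
f 6 7 3
f 7 1 8
f 7 8 3
f 8 1 9
f 8 9 3
f 9 1 10
f 9 10 3
f 10 1 11
f 10 11 3
f 11 1 12
f 11 12 3
f 12 1 13
f 12 13 3
f 13 1 14
f 13 14 3
f 14 1 15
f 14 15 3
f 15 1 2
f 15 2 3
f 17 19 16
f 20 17 16
f 16 19 18
f 18 20 16
f 17 23 19
f 21 17 20
f 21 23 17
f 19 23 18
f 22 20 18
f 18 23 22
f 22 21 20
f 23 21 22
f 25 24 27
f 25 27 26
f 27 24 28
f 27 28 26
f 28 24 29
f 28 29 26
f 29 24 30
f 29 30 26
f 30 24 31
f 30 31 26
f 31 24 32
f 31 32 26
f 32 24 33
f 32 33 26
f 33 24 34
f 33 34 26
f 34 24 25
f 34 25 26
f 36 38 35
f 39 36 35
f 35 38 37
f 37 39 35
f 36 42 38
f 40 36 39
f 40 42 36
f 38 42 37
f 41 39 37
f 37 42 41
f 41 40 39
f 42 40 41
f 43 54 48
f 43 48 44
f 43 44 50
f 43 50 53
f 43 53 54
f 44 48 52
f 48 54 47
f 54 53 45
f 53 50 49
f 50 44 51
f 46 52 47
f 46 47 45
f 46 45 49
f 46 49 51
f 46 51 52
f 47 52 48
f 45 47 54
f 49 45 53
f 51 49 50
f 52 51 44



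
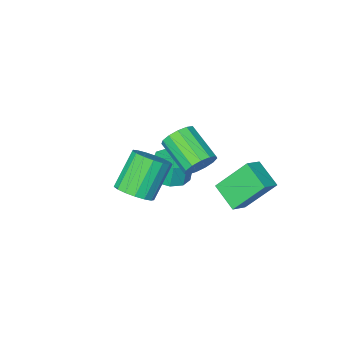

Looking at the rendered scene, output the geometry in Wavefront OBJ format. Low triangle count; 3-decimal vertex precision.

v 1.164 -2.663 -2.633
v 1.932 -2.401 -2.511
v 1.763 -2.396 -1.464
v 0.996 -2.657 -1.587
v 1.586 -1.962 -2.569
v 1.418 -1.957 -1.522
v 1.044 -1.852 -2.657
v 0.875 -1.847 -1.61
v 0.557 -2.121 -2.734
v 0.388 -2.116 -1.687
v 0.355 -2.643 -2.764
v 0.186 -2.638 -1.717
v 0.532 -3.174 -2.733
v 0.363 -3.169 -1.686
v 1.004 -3.466 -2.655
v 0.835 -3.461 -1.609
v 1.552 -3.382 -2.567
v 1.383 -3.377 -1.521
v 1.918 -2.961 -2.51
v 1.749 -2.956 -1.464
v 2.406 1.639 1.65
v 2.61 1.977 2.241
v 2.738 0.539 3.02
v 2.534 0.201 2.43
v 2.212 1.951 2.258
v 2.339 0.513 3.037
v 1.875 1.826 2.082
v 2.002 0.388 2.861
v 1.706 1.641 1.77
v 1.834 0.204 2.549
v 1.76 1.456 1.419
v 1.888 0.019 2.198
v 2.019 1.329 1.142
v 2.147 -0.109 1.921
v 2.401 1.3 1.026
v 2.529 -0.137 1.806
v 2.785 1.379 1.109
v 2.912 -0.059 1.888
v 3.048 1.54 1.363
v 3.176 0.103 2.142
v 3.108 1.733 1.709
v 3.235 0.295 2.488
v 2.944 1.895 2.036
v 3.072 0.458 2.815
v 4.283 -0.074 -0.387
v 4.838 0.266 0.112
v 3.812 -0.106 1.506
v 3.257 -0.446 1.007
v 4.601 0.565 0.017
v 3.575 0.193 1.411
v 4.291 0.717 -0.17
v 3.266 0.345 1.224
v 3.98 0.688 -0.407
v 2.954 0.316 0.987
v 3.737 0.484 -0.639
v 2.712 0.112 0.755
v 3.62 0.153 -0.814
v 2.595 -0.219 0.58
v 3.655 -0.231 -0.891
v 2.629 -0.602 0.503
v 3.833 -0.578 -0.852
v 2.808 -0.95 0.542
v 4.115 -0.81 -0.707
v 3.089 -1.182 0.687
v 4.434 -0.873 -0.489
v 3.409 -1.245 0.905
v 4.72 -0.754 -0.247
v 3.694 -1.126 1.147
v 4.905 -0.478 -0.037
v 3.879 -0.85 1.357
v 4.947 -0.11 0.092
v 3.922 -0.482 1.486
v -0.329 2.638 0.036
v -0.26 1.51 0.637
v 0.386 2.878 0.405
v 0.456 1.75 1.006
v 0.624 1.95 -1.366
v 0.694 0.822 -0.765
v 1.34 2.19 -0.997
v 1.409 1.062 -0.396
f 2 1 5
f 2 5 3
f 3 5 6
f 3 6 4
f 5 1 7
f 5 7 6
f 6 7 8
f 6 8 4
f 7 1 9
f 7 9 8
f 8 9 10
f 8 10 4
f 9 1 11
f 9 11 10
f 10 11 12
f 10 12 4
f 11 1 13
f 11 13 12
f 12 13 14
f 12 14 4
f 13 1 15
f 13 15 14
f 14 15 16
f 14 16 4
f 15 1 17
f 15 17 16
f 16 17 18
f 16 18 4
f 17 1 19
f 17 19 18
f 18 19 20
f 18 20 4
f 19 1 2
f 19 2 20
f 20 2 3
f 20 3 4
f 22 21 25
f 22 25 23
f 23 25 26
f 23 26 24
f 25 21 27
f 25 27 26
f 26 27 28
f 26 28 24
f 27 21 29
f 27 29 28
f 28 29 30
f 28 30 24
f 29 21 31
f 29 31 30
f 30 31 32
f 30 32 24
f 31 21 33
f 31 33 32
f 32 33 34
f 32 34 24
f 33 21 35
f 33 35 34
f 34 35 36
f 34 36 24
f 35 21 37
f 35 37 36
f 36 37 38
f 36 38 24
f 37 21 39
f 37 39 38
f 38 39 40
f 38 40 24
f 39 21 41
f 39 41 40
f 40 41 42
f 40 42 24
f 41 21 43
f 41 43 42
f 42 43 44
f 42 44 24
f 43 21 22
f 43 22 44
f 44 22 23
f 44 23 24
f 46 45 49
f 46 49 47
f 47 49 50
f 47 50 48
f 49 45 51
f 49 51 50
f 50 51 52
f 50 52 48
f 51 45 53
f 51 53 52
f 52 53 54
f 52 54 48
f 53 45 55
f 53 55 54
f 54 55 56
f 54 56 48
f 55 45 57
f 55 57 56
f 56 57 58
f 56 58 48
f 57 45 59
f 57 59 58
f 58 59 60
f 58 60 48
f 59 45 61
f 59 61 60
f 60 61 62
f 60 62 48
f 61 45 63
f 61 63 62
f 62 63 64
f 62 64 48
f 63 45 65
f 63 65 64
f 64 65 66
f 64 66 48
f 65 45 67
f 65 67 66
f 66 67 68
f 66 68 48
f 67 45 69
f 67 69 68
f 68 69 70
f 68 70 48
f 69 45 71
f 69 71 70
f 70 71 72
f 70 72 48
f 71 45 46
f 71 46 72
f 72 46 47
f 72 47 48
f 74 76 73
f 77 74 73
f 73 76 75
f 75 77 73
f 74 80 76
f 78 74 77
f 78 80 74
f 76 80 75
f 79 77 75
f 75 80 79
f 79 78 77
f 80 78 79



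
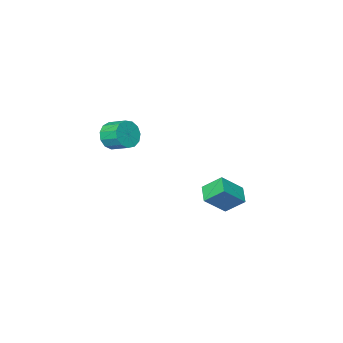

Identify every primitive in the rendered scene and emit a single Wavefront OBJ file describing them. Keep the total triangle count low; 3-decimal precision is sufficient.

v -3.085 -1.462 -2.407
v -3.747 -0.503 -1.447
v -4.455 -1.193 -3.62
v -5.117 -0.233 -2.66
v -2.443 -0.507 -2.92
v -3.105 0.453 -1.96
v -3.813 -0.237 -4.133
v -4.475 0.722 -3.173
v 3.226 -1.485 3.642
v 3.639 -1.717 4.453
v 3.367 -0.608 4.91
v 2.954 -0.375 4.098
v 4.016 -1.5 4.151
v 3.744 -0.391 4.607
v 4.142 -1.279 3.687
v 3.87 -0.169 4.143
v 3.977 -1.122 3.208
v 3.705 -0.013 3.665
v 3.574 -1.081 2.868
v 3.302 0.029 3.324
v 3.06 -1.168 2.773
v 2.788 -0.058 3.229
v 2.599 -1.355 2.953
v 2.327 -0.246 3.41
v 2.337 -1.584 3.353
v 2.065 -0.474 3.81
v 2.357 -1.781 3.844
v 2.085 -0.672 4.301
v 2.653 -1.884 4.271
v 2.381 -0.775 4.728
v 3.131 -1.86 4.498
v 2.859 -0.751 4.955
f 2 4 1
f 5 2 1
f 1 4 3
f 3 5 1
f 2 8 4
f 6 2 5
f 6 8 2
f 4 8 3
f 7 5 3
f 3 8 7
f 7 6 5
f 8 6 7
f 10 9 13
f 10 13 11
f 11 13 14
f 11 14 12
f 13 9 15
f 13 15 14
f 14 15 16
f 14 16 12
f 15 9 17
f 15 17 16
f 16 17 18
f 16 18 12
f 17 9 19
f 17 19 18
f 18 19 20
f 18 20 12
f 19 9 21
f 19 21 20
f 20 21 22
f 20 22 12
f 21 9 23
f 21 23 22
f 22 23 24
f 22 24 12
f 23 9 25
f 23 25 24
f 24 25 26
f 24 26 12
f 25 9 27
f 25 27 26
f 26 27 28
f 26 28 12
f 27 9 29
f 27 29 28
f 28 29 30
f 28 30 12
f 29 9 31
f 29 31 30
f 30 31 32
f 30 32 12
f 31 9 10
f 31 10 32
f 32 10 11
f 32 11 12



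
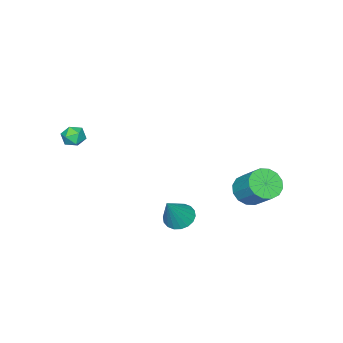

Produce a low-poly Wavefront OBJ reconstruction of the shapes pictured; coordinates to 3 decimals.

v -3.888 2.979 -2.979
v -3.086 3.364 -3.608
v -2.689 4.787 -2.23
v -3.492 4.401 -1.601
v -3.546 3.648 -3.768
v -3.15 5.071 -2.39
v -4.098 3.753 -3.717
v -3.702 5.175 -2.339
v -4.594 3.65 -3.469
v -4.198 5.072 -2.09
v -4.901 3.367 -3.089
v -4.504 4.79 -1.71
v -4.936 2.98 -2.679
v -4.54 4.403 -1.301
v -4.691 2.593 -2.35
v -4.294 4.016 -0.972
v -4.23 2.309 -2.19
v -3.834 3.732 -0.812
v -3.678 2.205 -2.241
v -3.282 3.627 -0.863
v -3.182 2.308 -2.49
v -2.786 3.73 -1.111
v -2.876 2.59 -2.87
v -2.479 4.013 -1.491
v -2.84 2.977 -3.279
v -2.444 4.4 -1.901
v 2.098 2.722 -1.991
v 2.861 2.54 -2.489
v 3.302 2.838 -0.189
v 2.84 2.953 -2.502
v 2.671 3.32 -2.413
v 2.389 3.569 -2.24
v 2.049 3.65 -2.018
v 1.719 3.547 -1.791
v 1.464 3.281 -1.603
v 1.334 2.904 -1.492
v 1.356 2.491 -1.48
v 1.525 2.123 -1.569
v 1.807 1.874 -1.741
v 2.147 1.793 -1.963
v 2.477 1.896 -2.191
v 2.732 2.163 -2.378
v 3.257 -2.834 2.568
v 4.015 -2.905 2.465
v 3.185 -4.035 2.875
v 3.943 -4.106 2.772
v 3.672 -3.695 3.361
v 3.717 -2.952 3.171
v 3.483 -3.988 2.169
v 3.528 -3.245 1.979
v 4.154 -3.618 2.219
v 4.271 -3.437 2.955
v 2.929 -3.503 2.385
v 3.046 -3.322 3.121
f 2 1 5
f 2 5 3
f 3 5 6
f 3 6 4
f 5 1 7
f 5 7 6
f 6 7 8
f 6 8 4
f 7 1 9
f 7 9 8
f 8 9 10
f 8 10 4
f 9 1 11
f 9 11 10
f 10 11 12
f 10 12 4
f 11 1 13
f 11 13 12
f 12 13 14
f 12 14 4
f 13 1 15
f 13 15 14
f 14 15 16
f 14 16 4
f 15 1 17
f 15 17 16
f 16 17 18
f 16 18 4
f 17 1 19
f 17 19 18
f 18 19 20
f 18 20 4
f 19 1 21
f 19 21 20
f 20 21 22
f 20 22 4
f 21 1 23
f 21 23 22
f 22 23 24
f 22 24 4
f 23 1 25
f 23 25 24
f 24 25 26
f 24 26 4
f 25 1 2
f 25 2 26
f 26 2 3
f 26 3 4
f 28 27 30
f 28 30 29
f 30 27 31
f 30 31 29
f 31 27 32
f 31 32 29
f 32 27 33
f 32 33 29
f 33 27 34
f 33 34 29
f 34 27 35
f 34 35 29
f 35 27 36
f 35 36 29
f 36 27 37
f 36 37 29
f 37 27 38
f 37 38 29
f 38 27 39
f 38 39 29
f 39 27 40
f 39 40 29
f 40 27 41
f 40 41 29
f 41 27 42
f 41 42 29
f 42 27 28
f 42 28 29
f 43 54 48
f 43 48 44
f 43 44 50
f 43 50 53
f 43 53 54
f 44 48 52
f 48 54 47
f 54 53 45
f 53 50 49
f 50 44 51
f 46 52 47
f 46 47 45
f 46 45 49
f 46 49 51
f 46 51 52
f 47 52 48
f 45 47 54
f 49 45 53
f 51 49 50
f 52 51 44



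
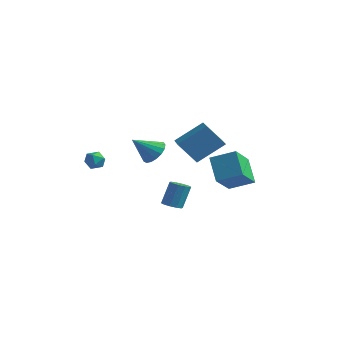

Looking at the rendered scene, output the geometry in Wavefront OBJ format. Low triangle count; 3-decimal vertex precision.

v -1.825 -0.176 1.463
v -1.126 -0.776 1.275
v -2.515 -1.344 2.617
v -0.968 -0.531 1.617
v -1.007 -0.204 1.924
v -1.232 0.128 2.126
v -1.594 0.391 2.176
v -2.009 0.524 2.062
v -2.381 0.497 1.812
v -2.626 0.315 1.481
v -2.688 0.02 1.146
v -2.552 -0.319 0.884
v -2.249 -0.626 0.755
v -1.85 -0.83 0.788
v -1.444 -0.884 0.975
v -3.744 -2.853 1.79
v -3.146 -3.072 1.467
v -4.374 -3.308 0.933
v -3.776 -3.527 0.61
v -3.983 -3.832 1.222
v -3.594 -3.551 1.752
v -3.926 -2.829 0.648
v -3.537 -2.548 1.178
v -3.258 -3.057 0.761
v -3.293 -3.677 1.115
v -4.227 -2.703 1.285
v -4.262 -3.323 1.639
v -1.333 0.835 -3.02
v -0.732 0.544 -2.963
v -0.586 1.154 -1.383
v -1.187 1.445 -1.44
v -0.676 0.926 -3.115
v -0.53 1.535 -1.535
v -0.87 1.272 -3.231
v -0.725 1.881 -1.651
v -1.242 1.452 -3.266
v -1.096 2.061 -1.686
v -1.648 1.396 -3.207
v -1.502 2.005 -1.627
v -1.934 1.126 -3.077
v -1.788 1.736 -1.497
v -1.99 0.745 -2.925
v -1.844 1.354 -1.345
v -1.795 0.399 -2.809
v -1.65 1.008 -1.229
v -1.424 0.219 -2.774
v -1.278 0.828 -1.194
v -1.018 0.275 -2.833
v -0.872 0.884 -1.253
v 2.461 0.815 1.091
v 2.915 -0.924 2.29
v 3.755 1.564 1.688
v 4.209 -0.174 2.887
v 3.491 0.134 -0.287
v 3.945 -1.604 0.912
v 4.785 0.884 0.31
v 5.239 -0.855 1.509
v 3.717 -3.013 2.682
v 2.876 -3.66 4.011
v 2.632 -1.995 2.491
v 1.791 -2.642 3.819
v 4.709 -1.718 3.941
v 3.868 -2.365 5.269
v 3.624 -0.7 3.749
v 2.783 -1.347 5.078
f 2 1 4
f 2 4 3
f 4 1 5
f 4 5 3
f 5 1 6
f 5 6 3
f 6 1 7
f 6 7 3
f 7 1 8
f 7 8 3
f 8 1 9
f 8 9 3
f 9 1 10
f 9 10 3
f 10 1 11
f 10 11 3
f 11 1 12
f 11 12 3
f 12 1 13
f 12 13 3
f 13 1 14
f 13 14 3
f 14 1 15
f 14 15 3
f 15 1 2
f 15 2 3
f 16 27 21
f 16 21 17
f 16 17 23
f 16 23 26
f 16 26 27
f 17 21 25
f 21 27 20
f 27 26 18
f 26 23 22
f 23 17 24
f 19 25 20
f 19 20 18
f 19 18 22
f 19 22 24
f 19 24 25
f 20 25 21
f 18 20 27
f 22 18 26
f 24 22 23
f 25 24 17
f 29 28 32
f 29 32 30
f 30 32 33
f 30 33 31
f 32 28 34
f 32 34 33
f 33 34 35
f 33 35 31
f 34 28 36
f 34 36 35
f 35 36 37
f 35 37 31
f 36 28 38
f 36 38 37
f 37 38 39
f 37 39 31
f 38 28 40
f 38 40 39
f 39 40 41
f 39 41 31
f 40 28 42
f 40 42 41
f 41 42 43
f 41 43 31
f 42 28 44
f 42 44 43
f 43 44 45
f 43 45 31
f 44 28 46
f 44 46 45
f 45 46 47
f 45 47 31
f 46 28 48
f 46 48 47
f 47 48 49
f 47 49 31
f 48 28 29
f 48 29 49
f 49 29 30
f 49 30 31
f 51 53 50
f 54 51 50
f 50 53 52
f 52 54 50
f 51 57 53
f 55 51 54
f 55 57 51
f 53 57 52
f 56 54 52
f 52 57 56
f 56 55 54
f 57 55 56
f 59 61 58
f 62 59 58
f 58 61 60
f 60 62 58
f 59 65 61
f 63 59 62
f 63 65 59
f 61 65 60
f 64 62 60
f 60 65 64
f 64 63 62
f 65 63 64



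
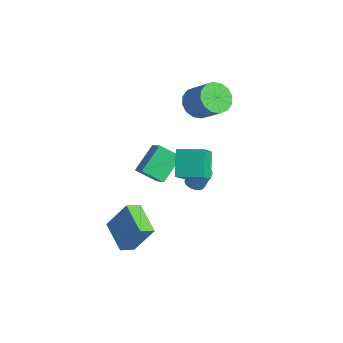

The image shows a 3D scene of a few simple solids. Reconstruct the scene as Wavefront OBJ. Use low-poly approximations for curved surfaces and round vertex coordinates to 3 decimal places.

v 4.215 -1.753 1.046
v 3.178 -1.029 2.299
v 3.492 -0.8 -0.104
v 2.455 -0.076 1.148
v 5.285 -0.644 1.292
v 4.248 0.08 2.544
v 4.562 0.309 0.141
v 3.525 1.033 1.394
v 1.175 1.451 -3.316
v 1.684 1.113 -3.32
v 1.933 1.472 -2.149
v 1.425 1.809 -2.144
v 1.77 1.354 -3.412
v 2.019 1.712 -2.241
v 1.738 1.613 -3.485
v 1.988 1.972 -2.314
v 1.595 1.841 -3.524
v 1.845 2.199 -2.353
v 1.369 1.991 -3.522
v 1.618 2.35 -2.351
v 1.104 2.034 -3.479
v 1.354 2.393 -2.308
v 0.854 1.962 -3.404
v 1.103 2.32 -2.233
v 0.667 1.788 -3.311
v 0.916 2.147 -2.14
v 0.581 1.548 -3.219
v 0.83 1.906 -2.048
v 0.612 1.288 -3.146
v 0.862 1.647 -1.975
v 0.755 1.061 -3.107
v 1.005 1.419 -1.936
v 0.982 0.91 -3.109
v 1.231 1.269 -1.938
v 1.246 0.867 -3.152
v 1.496 1.226 -1.981
v 1.497 0.94 -3.227
v 1.746 1.298 -2.056
v -1.182 3.159 1.417
v -0.446 2.931 0.659
v 0.937 3.252 1.906
v 0.202 3.481 2.663
v -0.534 3.482 0.615
v 0.85 3.803 1.862
v -0.795 3.946 0.785
v 0.589 4.267 2.032
v -1.16 4.199 1.124
v 0.224 4.52 2.371
v -1.53 4.174 1.542
v -0.147 4.495 2.789
v -1.808 3.877 1.926
v -0.424 4.198 3.173
v -1.917 3.388 2.174
v -0.534 3.709 3.421
v -1.83 2.837 2.218
v -0.446 3.158 3.465
v -1.569 2.373 2.048
v -0.185 2.694 3.295
v -1.204 2.12 1.709
v 0.18 2.441 2.956
v -0.833 2.145 1.291
v 0.55 2.466 2.538
v -0.556 2.442 0.907
v 0.828 2.763 2.154
v 0.056 -1.766 -1.458
v 1.298 -2.055 -0.491
v -0.491 -0.285 -0.313
v 0.751 -0.574 0.654
v 0.869 -0.866 -2.234
v 2.111 -1.155 -1.267
v 0.322 0.615 -1.089
v 1.564 0.326 -0.122
v 3.353 -3.818 -4.953
v 3.374 -4.719 -4.545
v 1.46 -3.563 -4.295
v 1.481 -4.465 -3.887
v 4.099 -2.975 -3.133
v 4.12 -3.877 -2.725
v 2.206 -2.721 -2.475
v 2.227 -3.622 -2.067
f 2 4 1
f 5 2 1
f 1 4 3
f 3 5 1
f 2 8 4
f 6 2 5
f 6 8 2
f 4 8 3
f 7 5 3
f 3 8 7
f 7 6 5
f 8 6 7
f 10 9 13
f 10 13 11
f 11 13 14
f 11 14 12
f 13 9 15
f 13 15 14
f 14 15 16
f 14 16 12
f 15 9 17
f 15 17 16
f 16 17 18
f 16 18 12
f 17 9 19
f 17 19 18
f 18 19 20
f 18 20 12
f 19 9 21
f 19 21 20
f 20 21 22
f 20 22 12
f 21 9 23
f 21 23 22
f 22 23 24
f 22 24 12
f 23 9 25
f 23 25 24
f 24 25 26
f 24 26 12
f 25 9 27
f 25 27 26
f 26 27 28
f 26 28 12
f 27 9 29
f 27 29 28
f 28 29 30
f 28 30 12
f 29 9 31
f 29 31 30
f 30 31 32
f 30 32 12
f 31 9 33
f 31 33 32
f 32 33 34
f 32 34 12
f 33 9 35
f 33 35 34
f 34 35 36
f 34 36 12
f 35 9 37
f 35 37 36
f 36 37 38
f 36 38 12
f 37 9 10
f 37 10 38
f 38 10 11
f 38 11 12
f 40 39 43
f 40 43 41
f 41 43 44
f 41 44 42
f 43 39 45
f 43 45 44
f 44 45 46
f 44 46 42
f 45 39 47
f 45 47 46
f 46 47 48
f 46 48 42
f 47 39 49
f 47 49 48
f 48 49 50
f 48 50 42
f 49 39 51
f 49 51 50
f 50 51 52
f 50 52 42
f 51 39 53
f 51 53 52
f 52 53 54
f 52 54 42
f 53 39 55
f 53 55 54
f 54 55 56
f 54 56 42
f 55 39 57
f 55 57 56
f 56 57 58
f 56 58 42
f 57 39 59
f 57 59 58
f 58 59 60
f 58 60 42
f 59 39 61
f 59 61 60
f 60 61 62
f 60 62 42
f 61 39 63
f 61 63 62
f 62 63 64
f 62 64 42
f 63 39 40
f 63 40 64
f 64 40 41
f 64 41 42
f 66 68 65
f 69 66 65
f 65 68 67
f 67 69 65
f 66 72 68
f 70 66 69
f 70 72 66
f 68 72 67
f 71 69 67
f 67 72 71
f 71 70 69
f 72 70 71
f 74 76 73
f 77 74 73
f 73 76 75
f 75 77 73
f 74 80 76
f 78 74 77
f 78 80 74
f 76 80 75
f 79 77 75
f 75 80 79
f 79 78 77
f 80 78 79



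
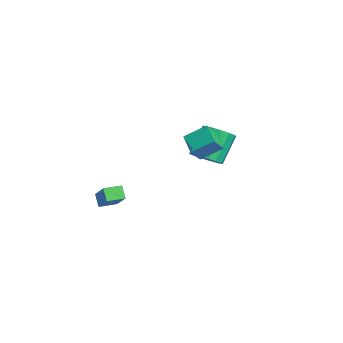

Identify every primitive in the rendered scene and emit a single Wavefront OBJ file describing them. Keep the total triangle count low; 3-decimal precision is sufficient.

v -3.489 -2.726 -3.239
v -2.045 -2.485 -1.935
v -3.659 -1.69 -3.241
v -2.216 -1.449 -1.937
v -2.904 -2.631 -3.903
v -1.461 -2.39 -2.599
v -3.075 -1.595 -3.905
v -1.631 -1.354 -2.601
v -2.106 3.139 -0.288
v -1.451 3.853 -0.336
v -2.34 4.775 1.239
v -2.994 4.061 1.288
v -1.827 4.001 -0.635
v -2.716 4.923 0.941
v -2.277 3.918 -0.84
v -3.166 4.839 0.735
v -2.682 3.626 -0.898
v -3.571 4.547 0.678
v -2.932 3.204 -0.792
v -3.821 4.125 0.784
v -2.96 2.764 -0.551
v -3.849 3.686 1.025
v -2.76 2.425 -0.239
v -3.649 3.347 1.336
v -2.384 2.277 0.059
v -3.273 3.199 1.635
v -1.934 2.361 0.265
v -2.823 3.282 1.84
v -1.529 2.653 0.322
v -2.418 3.574 1.898
v -1.279 3.075 0.216
v -2.168 3.996 1.792
v -1.251 3.514 -0.025
v -2.14 4.436 1.551
v 1.976 1.574 3.365
v 2.152 2.743 4.133
v 3.226 1.693 2.897
v 3.402 2.863 3.665
v 2.318 1.017 4.135
v 2.494 2.187 4.903
v 3.568 1.137 3.667
v 3.744 2.306 4.435
f 2 4 1
f 5 2 1
f 1 4 3
f 3 5 1
f 2 8 4
f 6 2 5
f 6 8 2
f 4 8 3
f 7 5 3
f 3 8 7
f 7 6 5
f 8 6 7
f 10 9 13
f 10 13 11
f 11 13 14
f 11 14 12
f 13 9 15
f 13 15 14
f 14 15 16
f 14 16 12
f 15 9 17
f 15 17 16
f 16 17 18
f 16 18 12
f 17 9 19
f 17 19 18
f 18 19 20
f 18 20 12
f 19 9 21
f 19 21 20
f 20 21 22
f 20 22 12
f 21 9 23
f 21 23 22
f 22 23 24
f 22 24 12
f 23 9 25
f 23 25 24
f 24 25 26
f 24 26 12
f 25 9 27
f 25 27 26
f 26 27 28
f 26 28 12
f 27 9 29
f 27 29 28
f 28 29 30
f 28 30 12
f 29 9 31
f 29 31 30
f 30 31 32
f 30 32 12
f 31 9 33
f 31 33 32
f 32 33 34
f 32 34 12
f 33 9 10
f 33 10 34
f 34 10 11
f 34 11 12
f 36 38 35
f 39 36 35
f 35 38 37
f 37 39 35
f 36 42 38
f 40 36 39
f 40 42 36
f 38 42 37
f 41 39 37
f 37 42 41
f 41 40 39
f 42 40 41



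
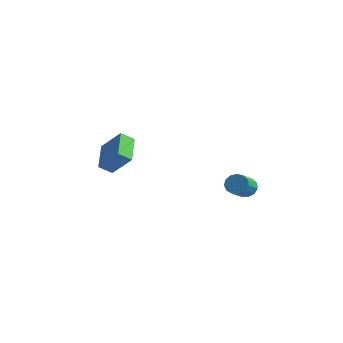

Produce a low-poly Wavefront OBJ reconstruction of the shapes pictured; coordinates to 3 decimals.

v 2.242 4.302 -2.567
v 2.688 4.627 -2.263
v 3.044 3.563 -1.648
v 2.598 3.238 -1.953
v 2.396 4.646 -2.062
v 2.752 3.581 -1.447
v 2.055 4.555 -2.022
v 2.411 3.491 -1.407
v 1.773 4.384 -2.154
v 2.13 3.32 -1.539
v 1.641 4.187 -2.418
v 1.997 3.123 -1.803
v 1.699 4.027 -2.729
v 2.055 2.962 -2.114
v 1.929 3.954 -2.989
v 2.286 2.889 -2.374
v 2.259 3.992 -3.115
v 2.616 2.927 -2.5
v 2.583 4.128 -3.067
v 2.94 3.063 -2.452
v 2.799 4.32 -2.861
v 3.156 3.255 -2.246
v 2.838 4.506 -2.561
v 3.194 3.441 -1.946
v 0.24 -2.696 -0.197
v -0.083 -3.271 0.257
v -0.758 -1.543 0.554
v -1.08 -2.118 1.008
v 1.3 -2.462 0.852
v 0.978 -3.037 1.306
v 0.303 -1.309 1.603
v -0.02 -1.884 2.057
f 2 1 5
f 2 5 3
f 3 5 6
f 3 6 4
f 5 1 7
f 5 7 6
f 6 7 8
f 6 8 4
f 7 1 9
f 7 9 8
f 8 9 10
f 8 10 4
f 9 1 11
f 9 11 10
f 10 11 12
f 10 12 4
f 11 1 13
f 11 13 12
f 12 13 14
f 12 14 4
f 13 1 15
f 13 15 14
f 14 15 16
f 14 16 4
f 15 1 17
f 15 17 16
f 16 17 18
f 16 18 4
f 17 1 19
f 17 19 18
f 18 19 20
f 18 20 4
f 19 1 21
f 19 21 20
f 20 21 22
f 20 22 4
f 21 1 23
f 21 23 22
f 22 23 24
f 22 24 4
f 23 1 2
f 23 2 24
f 24 2 3
f 24 3 4
f 26 28 25
f 29 26 25
f 25 28 27
f 27 29 25
f 26 32 28
f 30 26 29
f 30 32 26
f 28 32 27
f 31 29 27
f 27 32 31
f 31 30 29
f 32 30 31



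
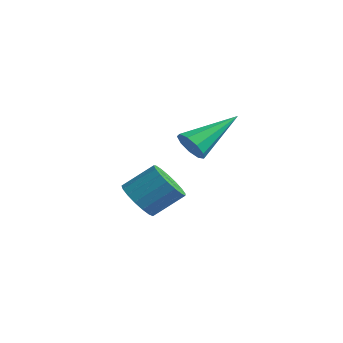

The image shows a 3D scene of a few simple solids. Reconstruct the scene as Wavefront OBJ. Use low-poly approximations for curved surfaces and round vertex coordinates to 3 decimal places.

v 3.691 -4.367 2.094
v 4.091 -4.214 1.689
v 3.949 -2.733 2.966
v 3.724 -4.094 1.572
v 3.341 -4.102 1.7
v 3.122 -4.233 2.012
v 3.169 -4.428 2.363
v 3.46 -4.594 2.588
v 3.859 -4.654 2.582
v 4.179 -4.579 2.347
v 4.271 -4.406 1.995
v 0.392 -3.573 -1.494
v 0.957 -3.437 -2.014
v 1.493 -2.571 -1.206
v 0.928 -2.707 -0.686
v 0.692 -3.19 -2.104
v 1.228 -2.324 -1.295
v 0.359 -3.03 -2.053
v 0.894 -2.164 -1.245
v 0.032 -2.995 -1.875
v 0.568 -2.129 -1.067
v -0.211 -3.092 -1.609
v 0.324 -2.226 -0.801
v -0.317 -3.3 -1.317
v 0.219 -2.434 -0.509
v -0.26 -3.57 -1.066
v 0.276 -2.704 -0.258
v -0.053 -3.84 -0.912
v 0.482 -2.974 -0.104
v 0.255 -4.05 -0.892
v 0.791 -3.184 -0.084
v 0.595 -4.15 -1.01
v 1.13 -3.284 -0.202
v 0.888 -4.118 -1.239
v 1.424 -3.252 -0.43
v 1.068 -3.961 -1.526
v 1.604 -3.095 -0.718
v 1.093 -3.716 -1.806
v 1.628 -2.85 -0.998
f 2 1 4
f 2 4 3
f 4 1 5
f 4 5 3
f 5 1 6
f 5 6 3
f 6 1 7
f 6 7 3
f 7 1 8
f 7 8 3
f 8 1 9
f 8 9 3
f 9 1 10
f 9 10 3
f 10 1 11
f 10 11 3
f 11 1 2
f 11 2 3
f 13 12 16
f 13 16 14
f 14 16 17
f 14 17 15
f 16 12 18
f 16 18 17
f 17 18 19
f 17 19 15
f 18 12 20
f 18 20 19
f 19 20 21
f 19 21 15
f 20 12 22
f 20 22 21
f 21 22 23
f 21 23 15
f 22 12 24
f 22 24 23
f 23 24 25
f 23 25 15
f 24 12 26
f 24 26 25
f 25 26 27
f 25 27 15
f 26 12 28
f 26 28 27
f 27 28 29
f 27 29 15
f 28 12 30
f 28 30 29
f 29 30 31
f 29 31 15
f 30 12 32
f 30 32 31
f 31 32 33
f 31 33 15
f 32 12 34
f 32 34 33
f 33 34 35
f 33 35 15
f 34 12 36
f 34 36 35
f 35 36 37
f 35 37 15
f 36 12 38
f 36 38 37
f 37 38 39
f 37 39 15
f 38 12 13
f 38 13 39
f 39 13 14
f 39 14 15



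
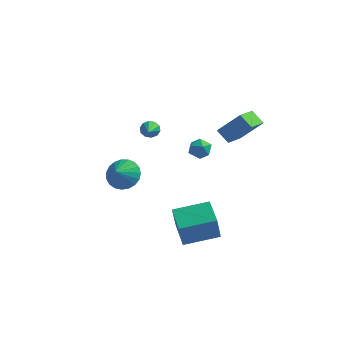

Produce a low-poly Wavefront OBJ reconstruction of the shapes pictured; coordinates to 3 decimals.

v 1.347 -2.363 -2.734
v 1.319 -2.86 -1.129
v 3.005 -1.321 -2.382
v 2.977 -1.818 -0.778
v 2.203 -3.602 -3.102
v 2.175 -4.099 -1.498
v 3.861 -2.56 -2.751
v 3.833 -3.057 -1.146
v -1.559 1.386 1.619
v -1.133 1.345 1.273
v -1.181 0.214 2.221
v -1.03 1.519 1.546
v -1.129 1.642 1.848
v -1.392 1.667 2.061
v -1.719 1.584 2.106
v -1.985 1.426 1.965
v -2.087 1.252 1.691
v -1.988 1.13 1.39
v -1.725 1.104 1.177
v -1.399 1.187 1.132
v -2.217 -0.79 -0.698
v -1.379 -1.199 -1.031
v -2.323 -1.59 0.018
v -1.24 -0.951 -0.733
v -1.271 -0.675 -0.429
v -1.464 -0.419 -0.172
v -1.788 -0.227 -0.005
v -2.186 -0.132 0.041
v -2.589 -0.151 -0.04
v -2.928 -0.28 -0.235
v -3.144 -0.497 -0.51
v -3.199 -0.765 -0.818
v -3.085 -1.037 -1.105
v -2.82 -1.267 -1.321
v -2.451 -1.413 -1.43
v -2.042 -1.452 -1.413
v -1.662 -1.376 -1.272
v 2.605 4.008 0.278
v 2.478 2.39 0.906
v 1.858 4.299 0.876
v 1.731 2.681 1.505
v 3.749 4.399 1.515
v 3.622 2.781 2.144
v 3.002 4.69 2.114
v 2.875 3.072 2.742
v 1.179 1.192 0.732
v 1.468 1.471 1.311
v 1.472 0.149 1.089
v 1.761 0.428 1.668
v 1.061 0.441 1.582
v 0.881 1.085 1.361
v 2.059 0.535 1.039
v 1.879 1.179 0.818
v 2.012 1.065 1.5
v 1.395 1.007 1.836
v 1.545 0.613 0.564
v 0.928 0.555 0.9
f 2 4 1
f 5 2 1
f 1 4 3
f 3 5 1
f 2 8 4
f 6 2 5
f 6 8 2
f 4 8 3
f 7 5 3
f 3 8 7
f 7 6 5
f 8 6 7
f 10 9 12
f 10 12 11
f 12 9 13
f 12 13 11
f 13 9 14
f 13 14 11
f 14 9 15
f 14 15 11
f 15 9 16
f 15 16 11
f 16 9 17
f 16 17 11
f 17 9 18
f 17 18 11
f 18 9 19
f 18 19 11
f 19 9 20
f 19 20 11
f 20 9 10
f 20 10 11
f 22 21 24
f 22 24 23
f 24 21 25
f 24 25 23
f 25 21 26
f 25 26 23
f 26 21 27
f 26 27 23
f 27 21 28
f 27 28 23
f 28 21 29
f 28 29 23
f 29 21 30
f 29 30 23
f 30 21 31
f 30 31 23
f 31 21 32
f 31 32 23
f 32 21 33
f 32 33 23
f 33 21 34
f 33 34 23
f 34 21 35
f 34 35 23
f 35 21 36
f 35 36 23
f 36 21 37
f 36 37 23
f 37 21 22
f 37 22 23
f 39 41 38
f 42 39 38
f 38 41 40
f 40 42 38
f 39 45 41
f 43 39 42
f 43 45 39
f 41 45 40
f 44 42 40
f 40 45 44
f 44 43 42
f 45 43 44
f 46 57 51
f 46 51 47
f 46 47 53
f 46 53 56
f 46 56 57
f 47 51 55
f 51 57 50
f 57 56 48
f 56 53 52
f 53 47 54
f 49 55 50
f 49 50 48
f 49 48 52
f 49 52 54
f 49 54 55
f 50 55 51
f 48 50 57
f 52 48 56
f 54 52 53
f 55 54 47



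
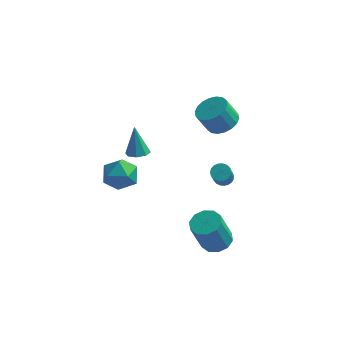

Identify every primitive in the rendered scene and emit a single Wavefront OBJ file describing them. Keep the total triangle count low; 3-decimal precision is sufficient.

v -3.144 -0.046 0.394
v -2.344 0.759 0.419
v -1.976 -1.179 -0.459
v -1.176 -0.374 -0.434
v -1.509 -0.873 0.53
v -2.231 -0.173 1.057
v -2.089 -0.247 -1.097
v -2.811 0.453 -0.57
v -1.692 0.635 -0.503
v -1.334 0.248 0.503
v -2.986 -0.668 -0.543
v -2.628 -1.055 0.463
v -1.958 2.468 -0.33
v -1.384 2.085 -0.124
v -2.302 2.932 1.49
v -1.259 2.61 -0.235
v -1.544 3.052 -0.401
v -2.071 3.151 -0.526
v -2.533 2.85 -0.536
v -2.658 2.325 -0.426
v -2.373 1.883 -0.259
v -1.846 1.784 -0.135
v 4.038 -2.874 -1.774
v 4.923 -2.883 -1.563
v 4.448 -3.475 0.405
v 3.562 -3.466 0.194
v 4.724 -2.368 -1.456
v 4.249 -2.96 0.512
v 4.263 -2.046 -1.471
v 3.787 -2.638 0.498
v 3.716 -2.04 -1.601
v 3.24 -2.633 0.367
v 3.292 -2.353 -1.798
v 2.816 -2.946 0.171
v 3.152 -2.865 -1.985
v 2.677 -3.457 -0.017
v 3.351 -3.38 -2.092
v 2.876 -3.972 -0.124
v 3.813 -3.702 -2.078
v 3.337 -4.294 -0.109
v 4.36 -3.707 -1.947
v 3.884 -4.3 0.021
v 4.784 -3.394 -1.751
v 4.308 -3.987 0.218
v 2.562 3.848 2.328
v 3.464 3.938 2.774
v 2.859 3.643 4.058
v 1.958 3.552 3.612
v 3.301 4.357 2.793
v 2.696 4.061 4.077
v 2.991 4.674 2.72
v 2.386 4.378 4.004
v 2.596 4.828 2.57
v 1.991 4.532 3.854
v 2.195 4.788 2.371
v 1.59 4.492 3.655
v 1.866 4.561 2.164
v 1.262 4.266 3.449
v 1.676 4.194 1.99
v 1.071 3.898 3.274
v 1.661 3.757 1.882
v 1.056 3.462 3.166
v 1.824 3.339 1.863
v 1.219 3.043 3.147
v 2.134 3.022 1.936
v 1.529 2.726 3.22
v 2.529 2.868 2.086
v 1.924 2.572 3.37
v 2.93 2.908 2.285
v 2.325 2.612 3.569
v 3.258 3.134 2.491
v 2.654 2.839 3.776
v 3.449 3.502 2.666
v 2.844 3.206 3.95
v 3.291 1.318 -0.214
v 3.816 1.135 -0.381
v 3.893 0.219 0.867
v 3.369 0.402 1.034
v 3.87 1.326 -0.244
v 3.948 0.41 1.004
v 3.825 1.515 -0.102
v 3.903 0.6 1.146
v 3.687 1.671 0.02
v 3.765 0.755 1.268
v 3.481 1.765 0.102
v 3.559 0.849 1.351
v 3.242 1.782 0.13
v 3.32 0.867 1.378
v 3.012 1.719 0.098
v 3.089 0.803 1.346
v 2.829 1.587 0.012
v 2.907 0.671 1.26
v 2.727 1.408 -0.113
v 2.805 0.492 1.135
v 2.722 1.213 -0.256
v 2.8 0.297 0.992
v 2.816 1.037 -0.391
v 2.893 0.121 0.857
v 2.992 0.909 -0.496
v 3.069 -0.007 0.752
v 3.219 0.852 -0.552
v 3.297 -0.064 0.697
v 3.459 0.875 -0.549
v 3.537 -0.04 0.699
v 3.67 0.975 -0.489
v 3.748 0.06 0.759
f 1 12 6
f 1 6 2
f 1 2 8
f 1 8 11
f 1 11 12
f 2 6 10
f 6 12 5
f 12 11 3
f 11 8 7
f 8 2 9
f 4 10 5
f 4 5 3
f 4 3 7
f 4 7 9
f 4 9 10
f 5 10 6
f 3 5 12
f 7 3 11
f 9 7 8
f 10 9 2
f 14 13 16
f 14 16 15
f 16 13 17
f 16 17 15
f 17 13 18
f 17 18 15
f 18 13 19
f 18 19 15
f 19 13 20
f 19 20 15
f 20 13 21
f 20 21 15
f 21 13 22
f 21 22 15
f 22 13 14
f 22 14 15
f 24 23 27
f 24 27 25
f 25 27 28
f 25 28 26
f 27 23 29
f 27 29 28
f 28 29 30
f 28 30 26
f 29 23 31
f 29 31 30
f 30 31 32
f 30 32 26
f 31 23 33
f 31 33 32
f 32 33 34
f 32 34 26
f 33 23 35
f 33 35 34
f 34 35 36
f 34 36 26
f 35 23 37
f 35 37 36
f 36 37 38
f 36 38 26
f 37 23 39
f 37 39 38
f 38 39 40
f 38 40 26
f 39 23 41
f 39 41 40
f 40 41 42
f 40 42 26
f 41 23 43
f 41 43 42
f 42 43 44
f 42 44 26
f 43 23 24
f 43 24 44
f 44 24 25
f 44 25 26
f 46 45 49
f 46 49 47
f 47 49 50
f 47 50 48
f 49 45 51
f 49 51 50
f 50 51 52
f 50 52 48
f 51 45 53
f 51 53 52
f 52 53 54
f 52 54 48
f 53 45 55
f 53 55 54
f 54 55 56
f 54 56 48
f 55 45 57
f 55 57 56
f 56 57 58
f 56 58 48
f 57 45 59
f 57 59 58
f 58 59 60
f 58 60 48
f 59 45 61
f 59 61 60
f 60 61 62
f 60 62 48
f 61 45 63
f 61 63 62
f 62 63 64
f 62 64 48
f 63 45 65
f 63 65 64
f 64 65 66
f 64 66 48
f 65 45 67
f 65 67 66
f 66 67 68
f 66 68 48
f 67 45 69
f 67 69 68
f 68 69 70
f 68 70 48
f 69 45 71
f 69 71 70
f 70 71 72
f 70 72 48
f 71 45 73
f 71 73 72
f 72 73 74
f 72 74 48
f 73 45 46
f 73 46 74
f 74 46 47
f 74 47 48
f 76 75 79
f 76 79 77
f 77 79 80
f 77 80 78
f 79 75 81
f 79 81 80
f 80 81 82
f 80 82 78
f 81 75 83
f 81 83 82
f 82 83 84
f 82 84 78
f 83 75 85
f 83 85 84
f 84 85 86
f 84 86 78
f 85 75 87
f 85 87 86
f 86 87 88
f 86 88 78
f 87 75 89
f 87 89 88
f 88 89 90
f 88 90 78
f 89 75 91
f 89 91 90
f 90 91 92
f 90 92 78
f 91 75 93
f 91 93 92
f 92 93 94
f 92 94 78
f 93 75 95
f 93 95 94
f 94 95 96
f 94 96 78
f 95 75 97
f 95 97 96
f 96 97 98
f 96 98 78
f 97 75 99
f 97 99 98
f 98 99 100
f 98 100 78
f 99 75 101
f 99 101 100
f 100 101 102
f 100 102 78
f 101 75 103
f 101 103 102
f 102 103 104
f 102 104 78
f 103 75 105
f 103 105 104
f 104 105 106
f 104 106 78
f 105 75 76
f 105 76 106
f 106 76 77
f 106 77 78

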